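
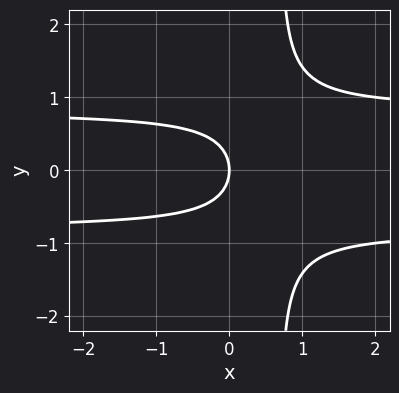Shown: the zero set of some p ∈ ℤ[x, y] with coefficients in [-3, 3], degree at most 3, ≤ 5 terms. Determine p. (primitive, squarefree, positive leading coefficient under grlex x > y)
3*x*y^2 - 2*y^2 - 2*x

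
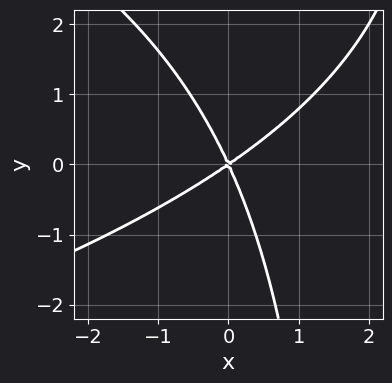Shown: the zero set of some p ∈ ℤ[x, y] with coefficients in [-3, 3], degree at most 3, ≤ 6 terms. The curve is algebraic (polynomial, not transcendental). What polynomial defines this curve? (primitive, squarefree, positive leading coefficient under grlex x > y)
x*y^2 + 3*x^2 - 3*x*y - 2*y^2

1. The degree is 3 — a generic line meets the curve in up to 3 points.
2. Checking where it meets the axes: one y-axis crossing is at y = 0; it meets the x-axis at x = 0 (among the integer gridlines).
3. Together with the visible shape, these determine p as stated.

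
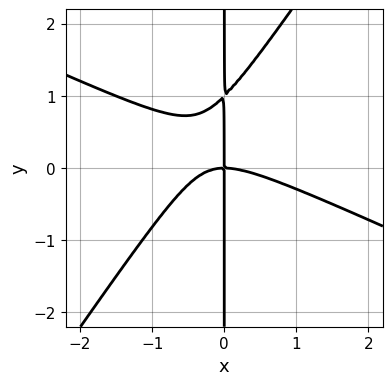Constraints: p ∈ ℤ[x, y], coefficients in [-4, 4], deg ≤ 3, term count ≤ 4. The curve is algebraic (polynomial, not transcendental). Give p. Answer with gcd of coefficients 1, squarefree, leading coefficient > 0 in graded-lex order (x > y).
First, the degree is 3 — no degree-2 curve has this shape.
Then, from the axis intercepts and sections: it meets the x-axis at x = 0 (among the integer gridlines); the visible y-axis segment lies entirely on the curve.
Finally, the integer polynomial consistent with all of this is the stated p.

2*x^3 + 3*x^2*y - 3*x*y^2 + 3*x*y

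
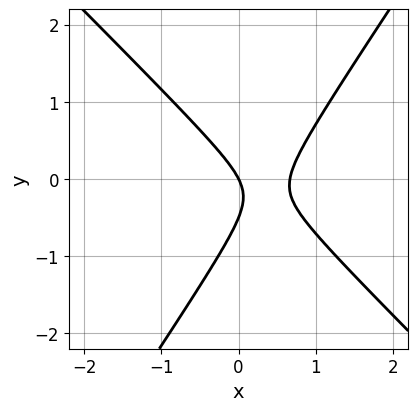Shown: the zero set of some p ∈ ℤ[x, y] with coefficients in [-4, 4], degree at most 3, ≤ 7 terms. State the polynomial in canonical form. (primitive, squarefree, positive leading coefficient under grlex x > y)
First, the degree is 2 — the shape is more complex than any degree-1 curve.
Then, from the axis intercepts and sections: it crosses the x-axis at the gridline x = 0; one y-axis crossing is at y = 0.
Finally, matching integer coefficients to the picture gives p.

3*x^2 + x*y - 2*y^2 - 2*x - y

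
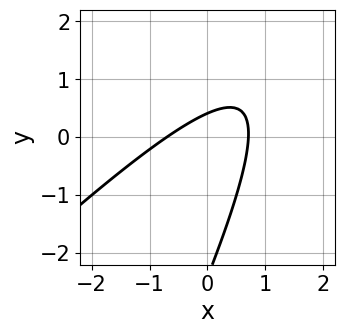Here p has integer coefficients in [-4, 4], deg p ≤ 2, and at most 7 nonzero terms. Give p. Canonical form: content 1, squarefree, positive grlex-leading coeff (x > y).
2*x^2 - 3*x*y + y^2 + 2*y - 1

deg p = 2. The shape is more complex than any degree-1 curve.
Solving for integer coefficients yields p as stated.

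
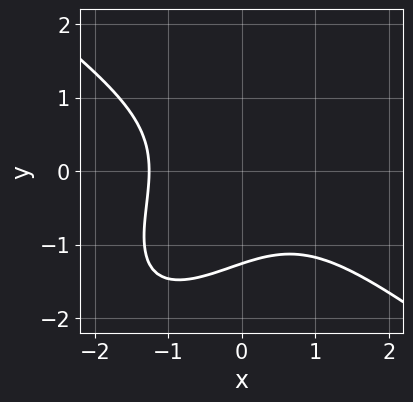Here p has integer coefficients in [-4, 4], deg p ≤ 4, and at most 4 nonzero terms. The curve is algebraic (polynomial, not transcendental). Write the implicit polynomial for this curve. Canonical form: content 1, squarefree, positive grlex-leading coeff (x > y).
(a) deg p = 3. A generic line meets the curve in up to 3 points.
(b) The integer polynomial consistent with all of this is the stated p.

x^3 - x*y^2 + y^3 + 2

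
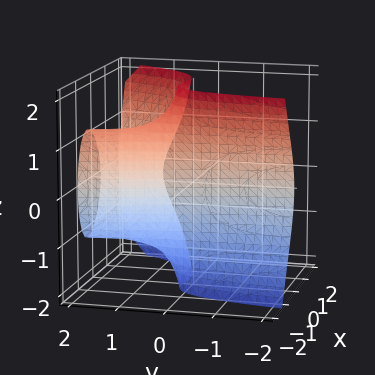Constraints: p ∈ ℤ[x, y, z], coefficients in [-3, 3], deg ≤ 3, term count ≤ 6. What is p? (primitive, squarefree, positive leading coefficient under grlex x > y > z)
2*x^3 - y*z^2 - x^2 - 2*x*y + 1

(a) The degree is 3 — the shape is more complex than any degree-2 surface.
(b) Checking where it meets the axes: it misses every integer gridline on the y-axis; the surface avoids every integer z-axis point in the box.
(c) Putting this together gives p.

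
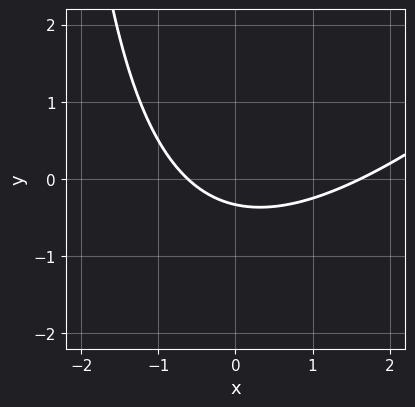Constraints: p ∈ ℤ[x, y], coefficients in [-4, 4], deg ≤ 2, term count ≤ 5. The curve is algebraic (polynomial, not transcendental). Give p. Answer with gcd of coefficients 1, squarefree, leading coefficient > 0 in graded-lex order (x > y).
x^2 - x*y - x - 3*y - 1

(a) Degree: no degree-1 curve has this shape, so deg p = 2.
(b) The integer polynomial consistent with all of this is the stated p.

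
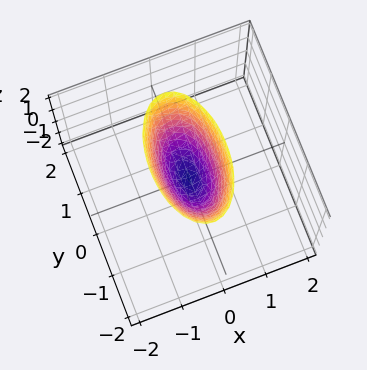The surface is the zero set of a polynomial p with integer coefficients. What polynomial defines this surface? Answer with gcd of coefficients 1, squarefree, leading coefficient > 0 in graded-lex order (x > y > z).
3*x^2 + y^2 - z

1. deg p = 2. A single bowl opening along one axis; a quadric.
2. Symmetries: mirror symmetry y ↦ −y ⇒ only even powers of y; the x ↦ −x reflection is a symmetry, so x appears only in even powers.
3. From the visible intercepts: one x-axis crossing is at x = 0; one y-axis crossing is at y = 0.
4. The integer polynomial consistent with all of this is the stated p.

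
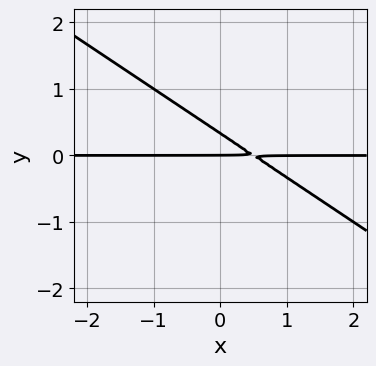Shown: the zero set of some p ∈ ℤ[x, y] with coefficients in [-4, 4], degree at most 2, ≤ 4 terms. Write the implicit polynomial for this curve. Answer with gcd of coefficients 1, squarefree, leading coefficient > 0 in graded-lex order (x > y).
2*x*y + 3*y^2 - y

1. Degree: the shape is more complex than any degree-1 curve, so deg p = 2.
2. Observable constraints: every point of the x-axis in the box is on the curve; one y-axis crossing is at y = 0.
3. Together with the visible shape, these determine p as stated.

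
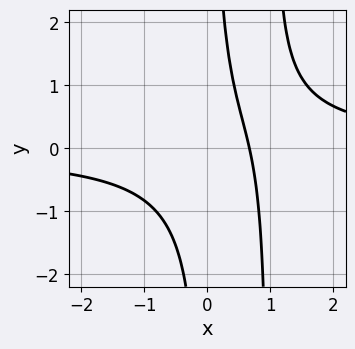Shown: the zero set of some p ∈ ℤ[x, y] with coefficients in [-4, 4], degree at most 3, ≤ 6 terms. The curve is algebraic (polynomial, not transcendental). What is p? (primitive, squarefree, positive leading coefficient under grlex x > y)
1. Degree: no degree-2 curve has this shape, so deg p = 3.
2. From the axis intercepts and sections: no y-intercept at any integer in the box.
3. Fitting integer coefficients to these (and the overall shape) gives p.

3*x^2*y - 3*x*y - 3*x + 2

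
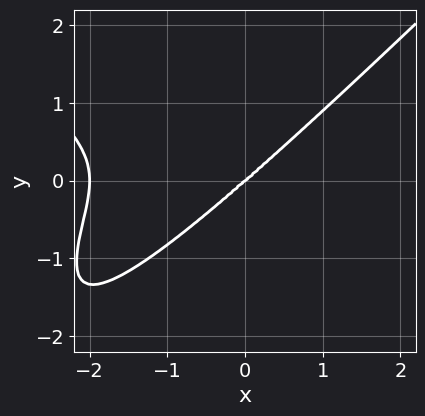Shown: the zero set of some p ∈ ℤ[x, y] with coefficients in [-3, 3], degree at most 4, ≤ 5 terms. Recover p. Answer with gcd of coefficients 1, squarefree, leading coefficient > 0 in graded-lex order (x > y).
(a) The degree is 4 — a generic line meets the curve in up to 4 points.
(b) Reading off the gridlines: among the integer gridlines, it crosses the x-axis at x ∈ {-2, 0}; it meets the y-axis at y = 0 (among the integer gridlines).
(c) Fitting integer coefficients to these (and the overall shape) gives p.

x^4 - x^2*y^2 + 2*x^3 - 3*y^3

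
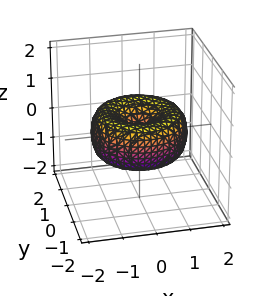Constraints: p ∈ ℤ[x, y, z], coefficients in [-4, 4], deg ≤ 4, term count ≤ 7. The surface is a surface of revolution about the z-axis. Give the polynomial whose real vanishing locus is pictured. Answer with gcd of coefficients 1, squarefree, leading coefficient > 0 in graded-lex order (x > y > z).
(a) deg p = 4. No degree-3 surface has this shape.
(b) Symmetries: rotational symmetry about the z-axis ⇒ p depends on x, y only through x² + y².
(c) Checking where it meets the axes: one y-axis crossing is at y = 0; a circular section at z = 0 has radius between 1 and 2; it meets the z-axis at z = 0 (among the integer gridlines).
(d) Solving for integer coefficients yields p as stated.

x^4 + 2*x^2*y^2 + y^4 - 2*x^2 - 2*y^2 + 2*z^2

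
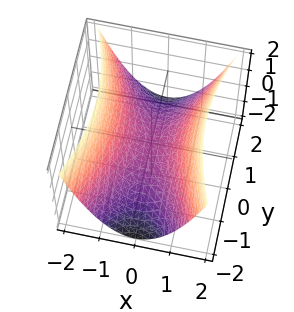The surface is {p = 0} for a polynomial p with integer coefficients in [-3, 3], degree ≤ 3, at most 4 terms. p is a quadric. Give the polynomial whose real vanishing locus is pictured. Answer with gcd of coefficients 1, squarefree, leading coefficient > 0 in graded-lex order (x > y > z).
The degree is 2 — a hyperbolic paraboloid; a quadric.
Symmetries: mirror symmetry x ↦ −x ⇒ only even powers of x; mirror symmetry y ↦ −y ⇒ only even powers of y.
Reading off the gridlines: it meets the x-axis at x = 0 (among the integer gridlines); it crosses the y-axis at the gridline y = 0; one z-axis crossing is at z = 0.
Together with the visible shape, these determine p as stated.

3*x^2 - y^2 - 3*z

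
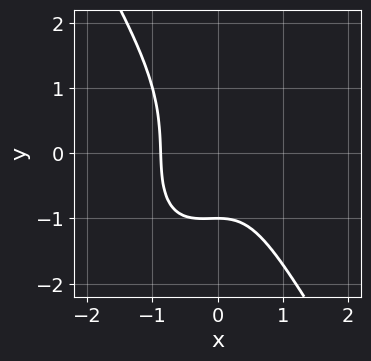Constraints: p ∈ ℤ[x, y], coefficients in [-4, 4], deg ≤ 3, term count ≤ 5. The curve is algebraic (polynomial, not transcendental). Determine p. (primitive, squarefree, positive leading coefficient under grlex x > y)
deg p = 3. A generic line meets the curve in up to 3 points.
Reading off the gridlines: it meets the y-axis at y = -1 (among the integer gridlines).
These observations pin down the coefficients.

3*x^3 - x^2*y + y^3 + y + 2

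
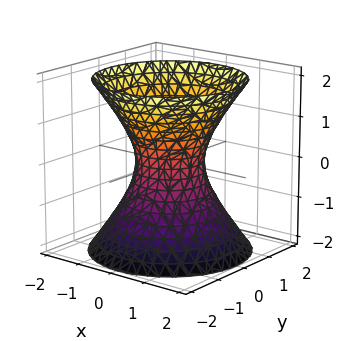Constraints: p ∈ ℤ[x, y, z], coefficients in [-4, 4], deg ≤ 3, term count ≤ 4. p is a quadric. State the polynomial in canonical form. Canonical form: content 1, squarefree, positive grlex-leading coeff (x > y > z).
3*x^2 + 3*y^2 - 2*z^2 - 2

(a) Degree: an hourglass — one-sheet hyperboloid; a quadric, so deg p = 2.
(b) Symmetries: every cross-section ⟂ z is a circle, so x, y appear only via x² + y²; it's symmetric under z → −z, forcing even powers of z.
(c) Checking where it meets the axes: no z-intercept at any integer in the box; a circular section at z = 0 has radius between 0 and 1.
(d) Assembling these constraints gives the stated polynomial.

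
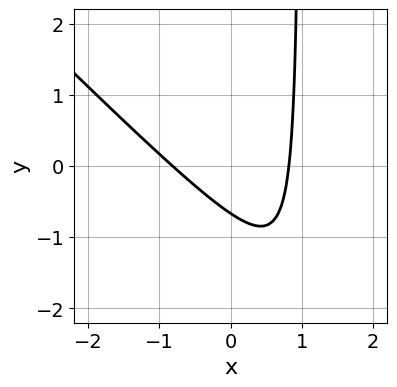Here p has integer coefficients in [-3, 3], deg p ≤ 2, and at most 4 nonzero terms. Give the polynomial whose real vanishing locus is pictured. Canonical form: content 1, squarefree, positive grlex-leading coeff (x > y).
3*x^2 + 3*x*y - 3*y - 2

1. The degree is 2 — the shape is more complex than any degree-1 curve.
2. Putting this together gives p.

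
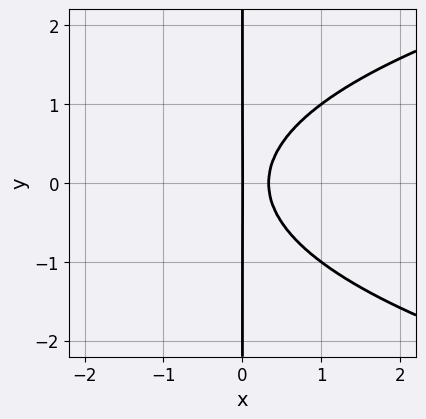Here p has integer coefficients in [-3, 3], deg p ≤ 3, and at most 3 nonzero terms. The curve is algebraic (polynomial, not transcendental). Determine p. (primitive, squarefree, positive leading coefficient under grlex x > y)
2*x*y^2 - 3*x^2 + x

Degree: a generic line meets the curve in up to 3 points, so deg p = 3.
Symmetries: the y ↦ −y reflection is a symmetry, so y appears only in even powers.
From the visible intercepts: it meets the x-axis at x = 0 (among the integer gridlines); the visible y-axis segment lies entirely on the curve.
Fitting integer coefficients to these (and the overall shape) gives p.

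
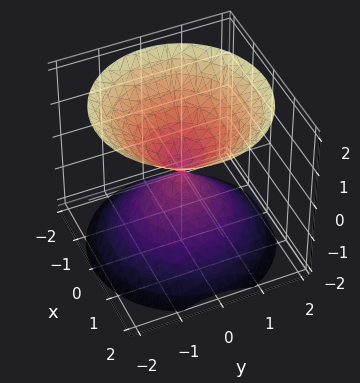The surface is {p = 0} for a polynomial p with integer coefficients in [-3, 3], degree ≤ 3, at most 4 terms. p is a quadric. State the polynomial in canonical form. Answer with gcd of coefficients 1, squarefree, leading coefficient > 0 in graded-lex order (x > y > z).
First, there are 2 components. Treating them together as one polynomial.
Next, degree: two nappes meeting at a single point; a quadric, so deg p = 2.
Then, symmetries: it's symmetric under z → −z, forcing even powers of z; every cross-section ⟂ z is a circle, so x, y appear only via x² + y².
Then, from the axis intercepts and sections: one x-axis crossing is at x = 0; it crosses the z-axis at the gridline z = 0.
Finally, matching integer coefficients to the picture gives p.

x^2 + y^2 - z^2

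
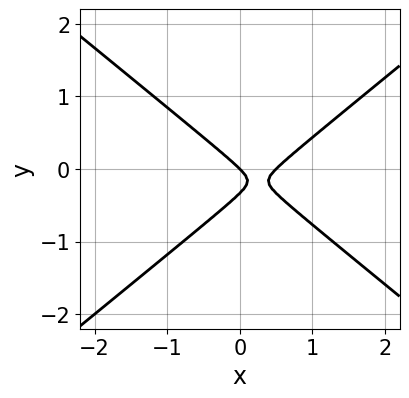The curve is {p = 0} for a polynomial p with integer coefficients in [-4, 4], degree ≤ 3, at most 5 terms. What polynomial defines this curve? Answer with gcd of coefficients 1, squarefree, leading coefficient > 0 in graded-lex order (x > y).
First, degree: the shape is more complex than any degree-1 curve, so deg p = 2.
Next, from the axis intercepts and sections: one x-axis crossing is at x = 0; it crosses the y-axis at the gridline y = 0.
Finally, putting this together gives p.

2*x^2 - 3*y^2 - x - y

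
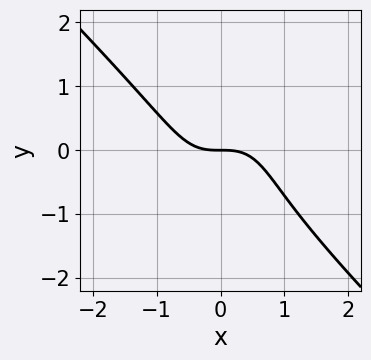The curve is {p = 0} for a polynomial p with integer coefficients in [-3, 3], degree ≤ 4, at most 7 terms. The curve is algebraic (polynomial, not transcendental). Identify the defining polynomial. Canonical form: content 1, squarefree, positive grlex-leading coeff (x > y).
3*x^3 - 2*x*y^2 + y^3 + y^2 + 3*y

(a) deg p = 3.
(b) Reading off the gridlines: it crosses the x-axis at the gridline x = 0; one y-axis crossing is at y = 0.
(c) These observations pin down the coefficients.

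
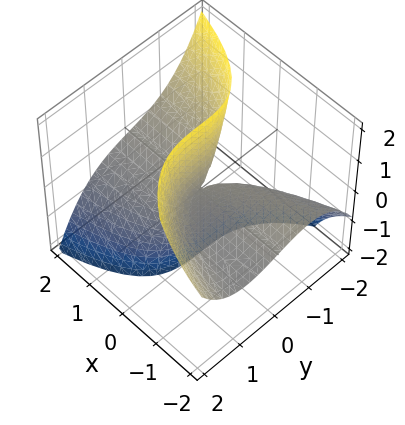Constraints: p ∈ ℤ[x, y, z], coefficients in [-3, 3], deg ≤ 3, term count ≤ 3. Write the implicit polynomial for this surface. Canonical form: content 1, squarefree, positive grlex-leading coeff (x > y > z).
Degree: a generic line meets the surface in up to 3 points, so deg p = 3.
From the axis intercepts and sections: every point of the x-axis in the box is on the surface; it meets the y-axis at y = 0 (among the integer gridlines).
Together with the visible shape, these determine p as stated. Check: (0, 0, 1) on the z-axis lies on the surface, and p(0, 0, 1) = 0. ✓

y^3 + x*y + 3*x*z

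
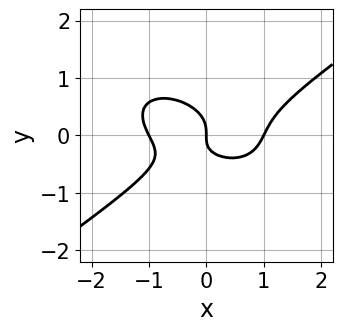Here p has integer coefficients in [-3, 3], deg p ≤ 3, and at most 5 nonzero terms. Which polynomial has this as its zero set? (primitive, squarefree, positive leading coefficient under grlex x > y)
x^3 - 3*y^3 - x*y - x

1. deg p = 3. No degree-2 curve has this shape.
2. From the axis intercepts and sections: among the integer gridlines, it crosses the x-axis at x ∈ {-1, 0, 1}; it crosses the y-axis at the gridline y = 0.
3. Matching integer coefficients to the picture gives p.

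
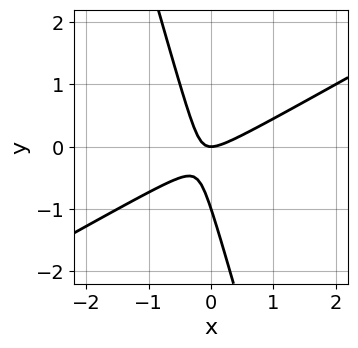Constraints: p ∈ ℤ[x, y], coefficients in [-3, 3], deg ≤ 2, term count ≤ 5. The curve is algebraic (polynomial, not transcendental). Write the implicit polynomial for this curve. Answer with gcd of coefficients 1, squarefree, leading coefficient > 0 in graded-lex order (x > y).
2*x^2 - 3*x*y - y^2 - y

(a) Degree: a generic line meets the curve in up to 2 points, so deg p = 2.
(b) Reading off the gridlines: it meets the x-axis at x = 0 (among the integer gridlines); the y-axis gridline crossings are at y ∈ {-1, 0}.
(c) Assembling these constraints gives the stated polynomial.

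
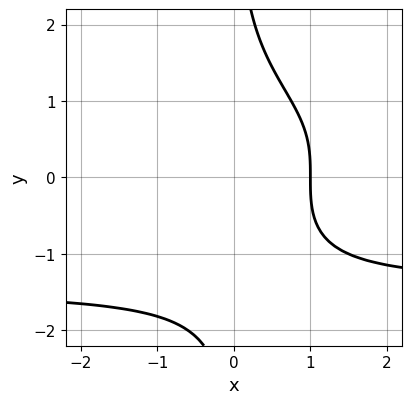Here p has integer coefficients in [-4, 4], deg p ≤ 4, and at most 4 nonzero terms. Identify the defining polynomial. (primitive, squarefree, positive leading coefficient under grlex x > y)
x*y^3 + 3*x - 3

(a) The degree is 4 — no degree-3 curve has this shape.
(b) Observable constraints: the curve avoids every integer y-axis point in the box; it meets the x-axis at x = 1 (among the integer gridlines).
(c) Fitting integer coefficients to these (and the overall shape) gives p.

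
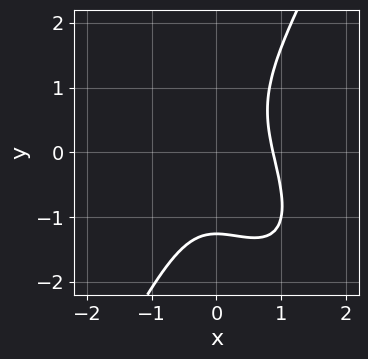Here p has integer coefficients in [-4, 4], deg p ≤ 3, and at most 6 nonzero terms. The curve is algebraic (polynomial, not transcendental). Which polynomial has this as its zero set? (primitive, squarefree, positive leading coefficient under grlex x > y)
3*x^3 + 2*x^2*y - y^3 - 2

(a) Degree: a generic line meets the curve in up to 3 points, so deg p = 3.
(b) Matching integer coefficients to the picture gives p.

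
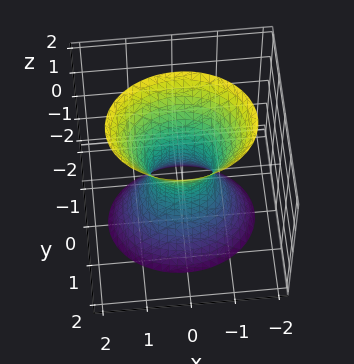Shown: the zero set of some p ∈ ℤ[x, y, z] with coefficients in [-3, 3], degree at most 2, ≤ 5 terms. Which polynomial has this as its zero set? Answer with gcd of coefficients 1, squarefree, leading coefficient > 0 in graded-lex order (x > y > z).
First, the degree is 2 — an hourglass — one-sheet hyperboloid; a quadric.
Next, symmetries: mirror symmetry z ↦ −z ⇒ only even powers of z; it's symmetric under x → −x, forcing even powers of x; it's symmetric under y → −y, forcing even powers of y.
Next, reading off the gridlines: it misses every integer gridline on the z-axis.
Finally, putting this together gives p.

2*x^2 + 3*y^2 - z^2 - 1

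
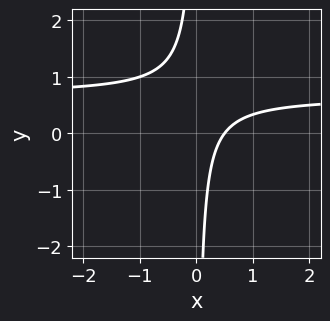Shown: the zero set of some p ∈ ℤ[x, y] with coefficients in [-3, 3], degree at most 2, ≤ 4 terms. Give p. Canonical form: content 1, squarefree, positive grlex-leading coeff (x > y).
3*x*y - 2*x + 1

(a) Degree: the shape is more complex than any degree-1 curve, so deg p = 2.
(b) Observable constraints: it misses every integer gridline on the y-axis.
(c) These observations pin down the coefficients.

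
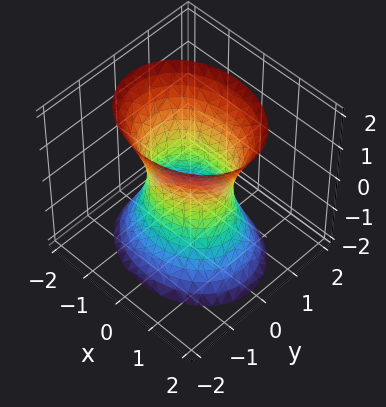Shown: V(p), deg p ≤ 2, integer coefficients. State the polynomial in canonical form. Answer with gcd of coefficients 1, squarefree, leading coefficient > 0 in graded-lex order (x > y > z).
2*x^2 + 3*y^2 - z^2 - 2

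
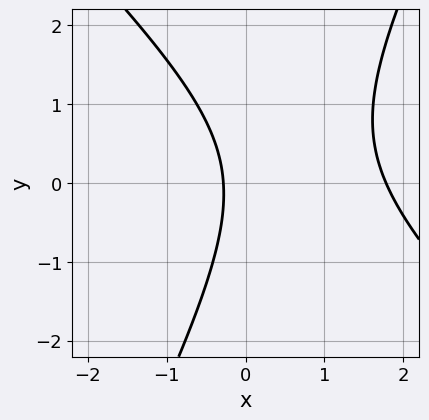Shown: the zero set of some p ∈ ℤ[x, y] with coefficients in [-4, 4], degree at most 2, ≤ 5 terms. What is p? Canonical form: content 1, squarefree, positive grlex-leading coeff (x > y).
First, the degree is 2 — a generic line meets the curve in up to 2 points.
Then, observable constraints: no y-intercept at any integer in the box.
Finally, putting this together gives p.

2*x^2 + x*y - y^2 - 3*x - 1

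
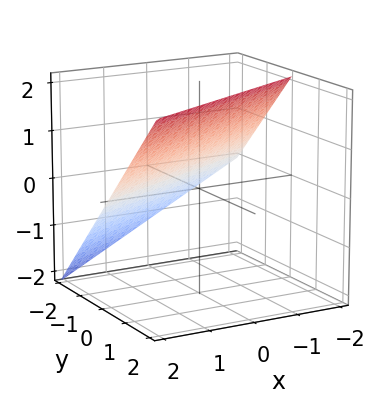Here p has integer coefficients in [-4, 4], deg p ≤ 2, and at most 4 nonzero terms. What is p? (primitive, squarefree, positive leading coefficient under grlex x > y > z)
x - 2*y + 2*z - 2

(a) deg p = 1.
(b) Observable constraints: it meets the x-axis at x = 2 (among the integer gridlines); it crosses the z-axis at the gridline z = 1; one y-axis crossing is at y = -1.
(c) Together with the visible shape, these determine p as stated.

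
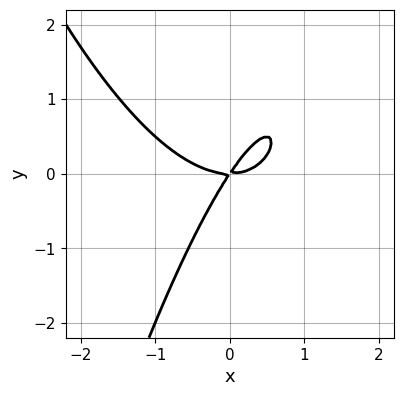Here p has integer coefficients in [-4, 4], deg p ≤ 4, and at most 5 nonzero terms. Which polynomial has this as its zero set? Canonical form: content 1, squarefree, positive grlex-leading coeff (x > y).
First, deg p = 3.
Then, reading off the gridlines: one x-axis crossing is at x = 0; it meets the y-axis at y = 0 (among the integer gridlines).
Finally, together with the visible shape, these determine p as stated.

2*x^3 - 3*x*y + 2*y^2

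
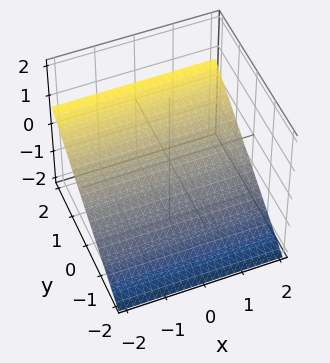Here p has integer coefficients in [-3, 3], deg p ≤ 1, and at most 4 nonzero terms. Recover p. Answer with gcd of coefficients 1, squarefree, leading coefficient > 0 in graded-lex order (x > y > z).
(a) deg p = 1.
(b) From the visible intercepts: it meets the y-axis at y = 1 (among the integer gridlines); the surface avoids every integer x-axis point in the box.
(c) These observations pin down the coefficients.

2*y - 3*z - 2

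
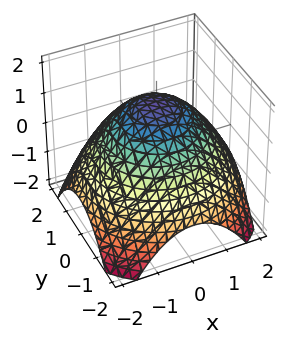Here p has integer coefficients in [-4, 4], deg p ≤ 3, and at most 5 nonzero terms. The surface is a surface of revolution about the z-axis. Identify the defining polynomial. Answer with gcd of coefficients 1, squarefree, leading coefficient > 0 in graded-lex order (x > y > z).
x^2 + y^2 + 2*z - 3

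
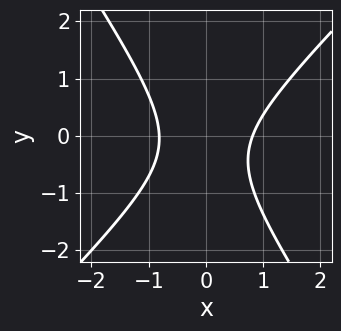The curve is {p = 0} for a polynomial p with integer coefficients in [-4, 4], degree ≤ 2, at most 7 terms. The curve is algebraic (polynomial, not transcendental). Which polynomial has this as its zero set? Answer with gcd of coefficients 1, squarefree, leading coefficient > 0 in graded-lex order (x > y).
First, deg p = 2. The shape is more complex than any degree-1 curve.
Next, against the integer gridlines: no y-intercept at any integer in the box.
Finally, the integer polynomial consistent with all of this is the stated p.

3*x^2 - x*y - 2*y^2 - y - 2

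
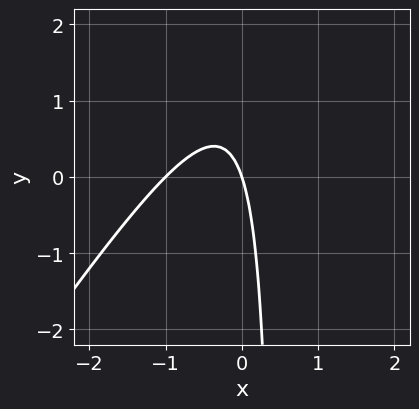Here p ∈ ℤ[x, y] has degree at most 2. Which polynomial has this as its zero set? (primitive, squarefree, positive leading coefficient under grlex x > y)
The degree is 2 — no degree-1 curve has this shape.
Checking where it meets the axes: it crosses the y-axis at the gridline y = 0; among the integer gridlines, it crosses the x-axis at x ∈ {-1, 0}.
The integer polynomial consistent with all of this is the stated p.

3*x^2 - 2*x*y + 3*x + y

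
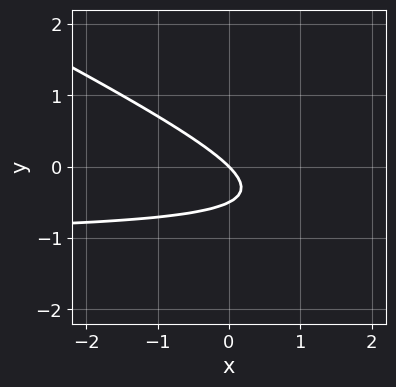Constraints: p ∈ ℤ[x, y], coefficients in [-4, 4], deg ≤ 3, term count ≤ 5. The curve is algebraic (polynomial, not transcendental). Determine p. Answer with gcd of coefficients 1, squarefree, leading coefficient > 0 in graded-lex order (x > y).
x*y + 2*y^2 + x + y

(a) Degree: no degree-1 curve has this shape, so deg p = 2.
(b) Checking where it meets the axes: it meets the y-axis at y = 0 (among the integer gridlines); it meets the x-axis at x = 0 (among the integer gridlines).
(c) These observations pin down the coefficients.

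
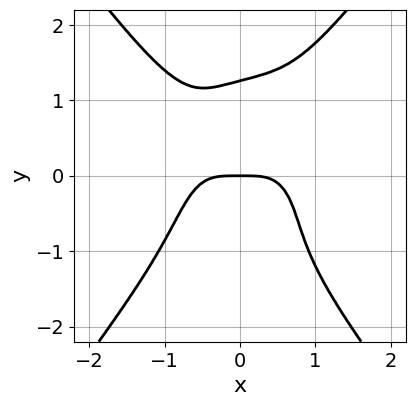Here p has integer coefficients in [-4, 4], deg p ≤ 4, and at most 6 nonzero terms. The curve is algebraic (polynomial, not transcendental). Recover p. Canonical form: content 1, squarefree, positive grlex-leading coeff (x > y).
(a) deg p = 4. A generic line meets the curve in up to 4 points.
(b) From the axis intercepts and sections: it meets the y-axis at y = 0 (among the integer gridlines); it crosses the x-axis at the gridline x = 0.
(c) Solving for integer coefficients yields p as stated.

3*x^4 - y^4 + x*y^2 + 2*y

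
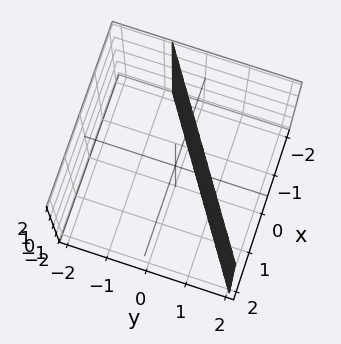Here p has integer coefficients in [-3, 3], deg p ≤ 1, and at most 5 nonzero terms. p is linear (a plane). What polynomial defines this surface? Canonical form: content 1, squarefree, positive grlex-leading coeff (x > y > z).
2*x - 3*y + 2

First, the degree is 1 — every cross-section is a straight line — this is a plane.
Then, observable constraints: one x-axis crossing is at x = -1; no z-intercept at any integer in the box.
Finally, putting this together gives p.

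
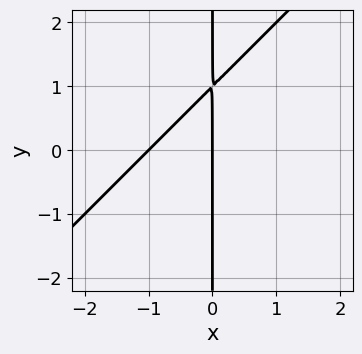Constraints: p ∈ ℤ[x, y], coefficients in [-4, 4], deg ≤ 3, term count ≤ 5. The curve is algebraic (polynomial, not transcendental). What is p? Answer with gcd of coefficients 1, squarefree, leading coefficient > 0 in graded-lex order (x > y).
x^2 - x*y + x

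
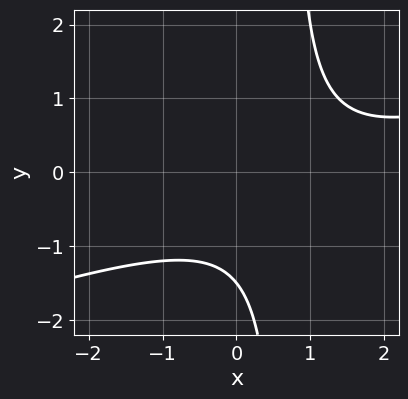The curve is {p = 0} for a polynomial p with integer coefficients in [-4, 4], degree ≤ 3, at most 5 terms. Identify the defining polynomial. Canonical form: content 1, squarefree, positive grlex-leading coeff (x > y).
x^2 - 3*x*y - 2*x + 2*y + 3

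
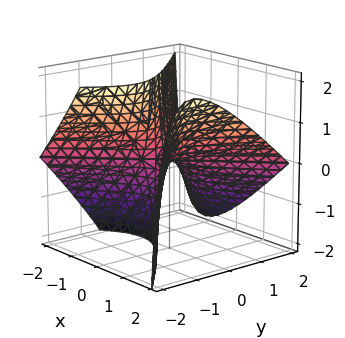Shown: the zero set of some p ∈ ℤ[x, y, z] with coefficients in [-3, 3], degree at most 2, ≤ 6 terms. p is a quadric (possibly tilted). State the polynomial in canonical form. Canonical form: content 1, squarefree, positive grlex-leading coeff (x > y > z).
First, degree: the shape is more complex than any degree-1 surface, so deg p = 2.
Then, reading off the gridlines: it crosses the z-axis at the gridline z = 0; one x-axis crossing is at x = 0; it crosses the y-axis at the gridline y = 0.
Finally, these observations pin down the coefficients.

2*x^2 - 2*x*z - 2*y^2 - 2*y*z - z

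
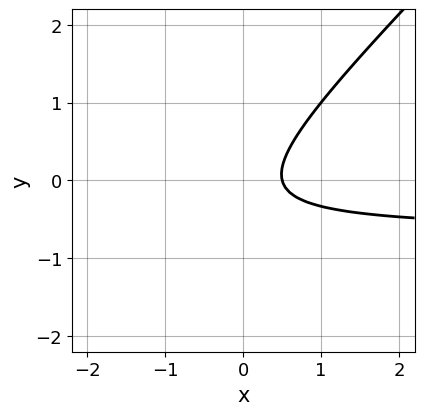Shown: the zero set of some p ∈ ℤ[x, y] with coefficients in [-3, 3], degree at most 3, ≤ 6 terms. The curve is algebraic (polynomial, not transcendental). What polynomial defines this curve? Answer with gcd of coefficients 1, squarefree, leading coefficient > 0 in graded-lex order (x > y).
3*x*y - 3*y^2 + 2*x - y - 1

deg p = 2.
Reading off the gridlines: no y-intercept at any integer in the box.
Solving for integer coefficients yields p as stated.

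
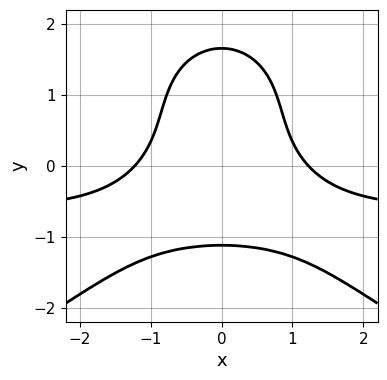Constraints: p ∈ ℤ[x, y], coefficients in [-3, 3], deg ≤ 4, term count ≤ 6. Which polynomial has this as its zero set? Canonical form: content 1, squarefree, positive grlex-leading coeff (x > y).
(a) The degree is 4 — a generic line meets the curve in up to 4 points.
(b) Symmetries: it's symmetric under x → −x, forcing even powers of x.
(c) These observations pin down the coefficients.

y^4 + 3*x^2*y - y^3 + 2*x^2 - 3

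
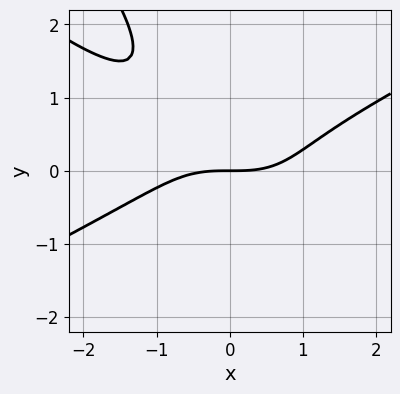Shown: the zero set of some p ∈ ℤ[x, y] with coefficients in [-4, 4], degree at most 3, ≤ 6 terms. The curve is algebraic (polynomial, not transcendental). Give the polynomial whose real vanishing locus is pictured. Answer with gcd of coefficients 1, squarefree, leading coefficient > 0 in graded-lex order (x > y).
x^3 - 3*x*y^2 - 2*y^3 + 2*y^2 - 3*y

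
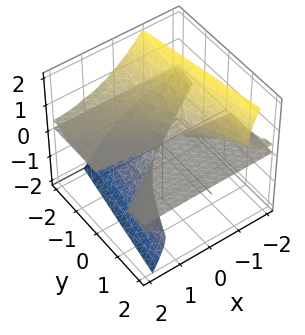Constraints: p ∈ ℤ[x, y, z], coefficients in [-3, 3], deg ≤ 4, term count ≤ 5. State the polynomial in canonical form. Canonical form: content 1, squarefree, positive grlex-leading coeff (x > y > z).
1. deg p = 3.
2. Against the integer gridlines: the visible x-axis segment lies entirely on the surface; it meets the z-axis at z = 0 (among the integer gridlines); the visible y-axis segment lies entirely on the surface.
3. Fitting integer coefficients to these (and the overall shape) gives p.

3*x*z^2 + 2*z^3 + y*z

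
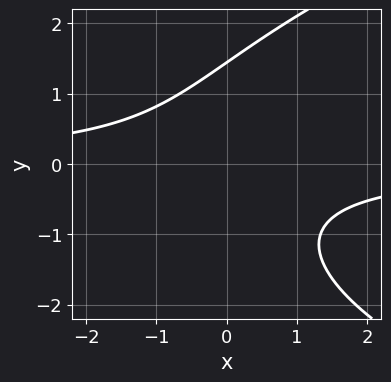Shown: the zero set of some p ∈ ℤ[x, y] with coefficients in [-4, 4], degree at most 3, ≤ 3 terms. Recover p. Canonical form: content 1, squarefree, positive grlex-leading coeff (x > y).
y^3 - 3*x*y - 3

First, deg p = 3.
Next, reading off the gridlines: no x-intercept at any integer in the box.
Finally, matching integer coefficients to the picture gives p.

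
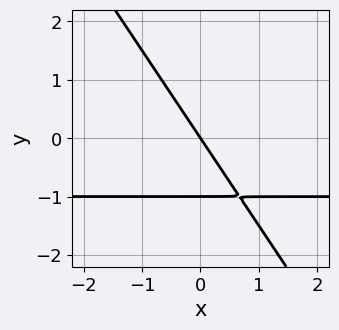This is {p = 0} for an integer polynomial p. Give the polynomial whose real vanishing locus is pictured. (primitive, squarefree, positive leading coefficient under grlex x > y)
First, the degree is 2 — no degree-1 curve has this shape.
Next, reading off the gridlines: it meets the x-axis at x = 0 (among the integer gridlines); the y-axis gridline crossings are at y ∈ {-1, 0}.
Finally, fitting integer coefficients to these (and the overall shape) gives p.

3*x*y + 2*y^2 + 3*x + 2*y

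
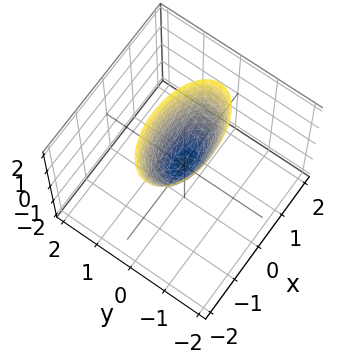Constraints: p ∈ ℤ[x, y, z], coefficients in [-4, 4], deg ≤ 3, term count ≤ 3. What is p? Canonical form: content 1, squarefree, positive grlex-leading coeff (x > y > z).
x^2 + 3*y^2 - z

Degree: a paraboloid; a quadric, so deg p = 2.
Symmetries: the y ↦ −y reflection is a symmetry, so y appears only in even powers; mirror symmetry x ↦ −x ⇒ only even powers of x.
Against the integer gridlines: one y-axis crossing is at y = 0; it crosses the z-axis at the gridline z = 0; it crosses the x-axis at the gridline x = 0.
Matching integer coefficients to the picture gives p.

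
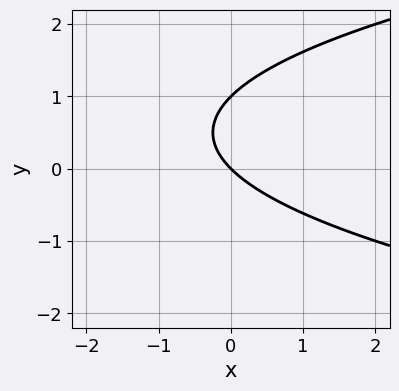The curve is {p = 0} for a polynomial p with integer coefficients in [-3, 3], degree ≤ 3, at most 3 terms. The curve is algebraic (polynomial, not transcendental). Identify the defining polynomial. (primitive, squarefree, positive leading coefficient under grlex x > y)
The degree is 2 — no degree-1 curve has this shape.
From the visible intercepts: it crosses the x-axis at the gridline x = 0; the y-axis gridline crossings are at y ∈ {0, 1}.
Matching integer coefficients to the picture gives p.

y^2 - x - y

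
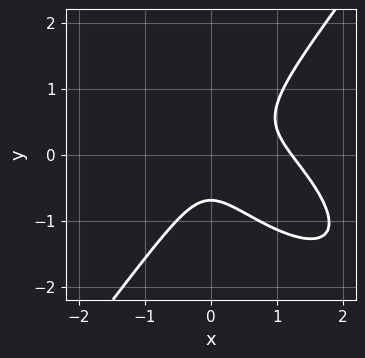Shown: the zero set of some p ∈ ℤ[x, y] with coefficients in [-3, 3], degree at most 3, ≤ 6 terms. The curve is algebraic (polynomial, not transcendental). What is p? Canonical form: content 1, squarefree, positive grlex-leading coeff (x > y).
3*x^3 + 3*x^2*y - 3*y^3 - 3*x^2 - 1

(a) Degree: a generic line meets the curve in up to 3 points, so deg p = 3.
(b) The integer polynomial consistent with all of this is the stated p.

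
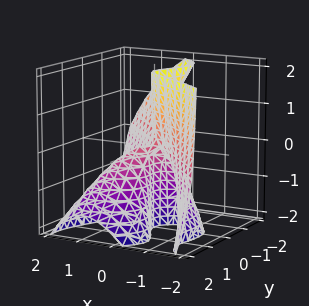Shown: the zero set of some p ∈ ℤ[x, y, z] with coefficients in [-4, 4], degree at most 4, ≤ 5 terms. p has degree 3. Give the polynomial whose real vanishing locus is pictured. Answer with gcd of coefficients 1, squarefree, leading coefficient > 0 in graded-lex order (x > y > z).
1. Degree: the shape is more complex than any degree-2 surface, so deg p = 3.
2. From the visible intercepts: one y-axis crossing is at y = 0; it crosses the x-axis at the gridline x = 0; the visible z-axis segment lies entirely on the surface.
3. Solving for integer coefficients yields p as stated.

3*x^3 + 3*y^3 + 3*y^2*z - 2*x*y + 3*x*z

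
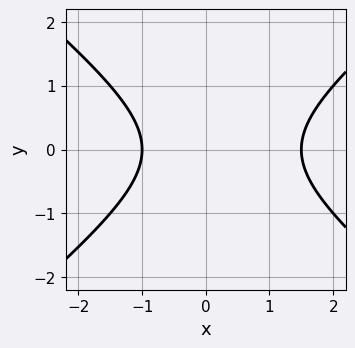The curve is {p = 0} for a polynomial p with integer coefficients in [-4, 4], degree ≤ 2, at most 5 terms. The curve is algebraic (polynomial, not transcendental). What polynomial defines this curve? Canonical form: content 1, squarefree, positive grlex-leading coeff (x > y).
2*x^2 - 3*y^2 - x - 3

(a) The degree is 2 — the shape is more complex than any degree-1 curve.
(b) Symmetries: the y ↦ −y reflection is a symmetry, so y appears only in even powers.
(c) From the axis intercepts and sections: it misses every integer gridline on the y-axis; it crosses the x-axis at the gridline x = -1.
(d) These observations pin down the coefficients.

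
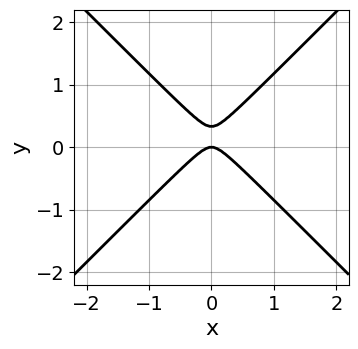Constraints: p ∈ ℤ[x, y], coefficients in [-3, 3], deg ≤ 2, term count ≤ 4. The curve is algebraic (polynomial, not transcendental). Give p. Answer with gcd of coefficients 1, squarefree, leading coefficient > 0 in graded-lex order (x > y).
3*x^2 - 3*y^2 + y

First, the degree is 2 — a generic line meets the curve in up to 2 points.
Then, symmetries: mirror symmetry x ↦ −x ⇒ only even powers of x.
Then, against the integer gridlines: it meets the y-axis at y = 0 (among the integer gridlines); one x-axis crossing is at x = 0.
Finally, matching integer coefficients to the picture gives p.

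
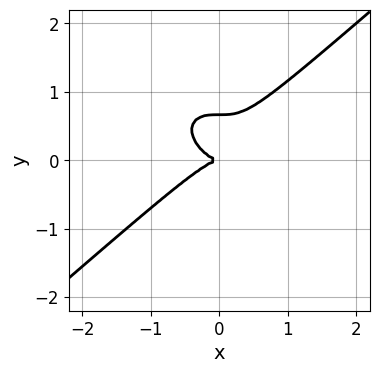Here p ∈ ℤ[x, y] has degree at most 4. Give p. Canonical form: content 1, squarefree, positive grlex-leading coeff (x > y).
2*x^3 - 3*y^3 + 2*y^2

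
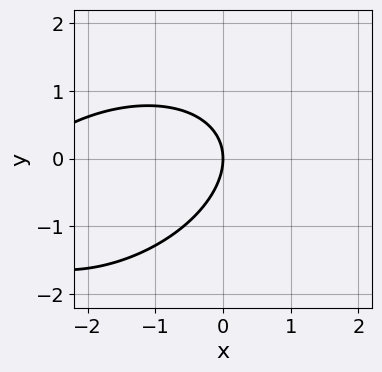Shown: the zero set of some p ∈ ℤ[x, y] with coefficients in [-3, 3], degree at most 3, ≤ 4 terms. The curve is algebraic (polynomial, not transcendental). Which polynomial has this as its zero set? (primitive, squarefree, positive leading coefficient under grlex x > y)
1. The degree is 2 — a generic line meets the curve in up to 2 points.
2. From the axis intercepts and sections: it meets the y-axis at y = 0 (among the integer gridlines); it crosses the x-axis at the gridline x = 0.
3. Together with the visible shape, these determine p as stated.

x^2 - x*y + 2*y^2 + 3*x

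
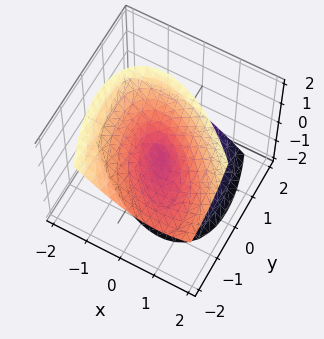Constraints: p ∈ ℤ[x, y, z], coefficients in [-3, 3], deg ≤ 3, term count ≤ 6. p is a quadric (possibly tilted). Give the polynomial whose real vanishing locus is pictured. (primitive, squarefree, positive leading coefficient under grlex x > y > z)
3*x^2 + 3*x*y + 2*y^2 + 3*y*z - 2*z^2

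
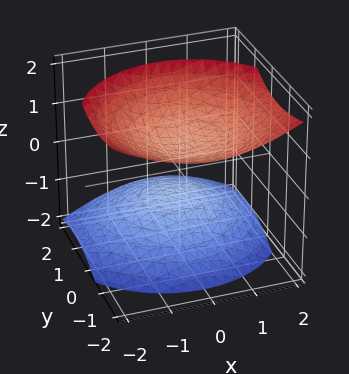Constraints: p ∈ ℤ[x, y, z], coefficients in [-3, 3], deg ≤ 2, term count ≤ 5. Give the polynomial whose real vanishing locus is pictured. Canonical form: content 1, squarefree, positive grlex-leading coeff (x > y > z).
2*x^2 + 2*y^2 + 2*y*z - 3*z^2 + 2

1. The picture has 2 separate pieces.
2. Degree: a generic line meets the surface in up to 2 points, so deg p = 2.
3. From the visible intercepts: no y-intercept at any integer in the box; it misses every integer gridline on the x-axis.
4. Solving for integer coefficients yields p as stated.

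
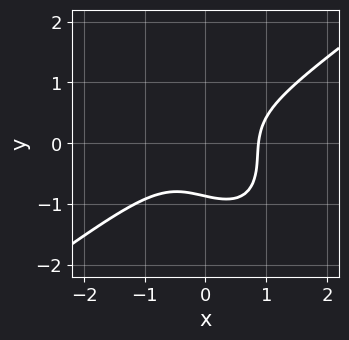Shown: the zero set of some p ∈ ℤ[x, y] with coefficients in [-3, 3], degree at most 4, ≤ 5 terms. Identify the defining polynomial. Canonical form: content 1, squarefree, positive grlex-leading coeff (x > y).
3*x^3 - x^2*y - 2*x*y^2 - 3*y^3 - 2

(a) The degree is 3 — a generic line meets the curve in up to 3 points.
(b) Matching integer coefficients to the picture gives p.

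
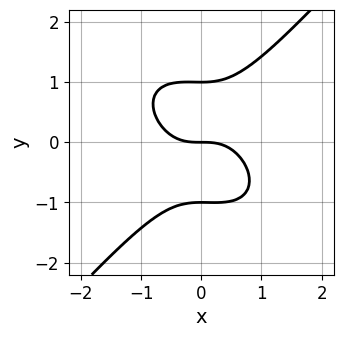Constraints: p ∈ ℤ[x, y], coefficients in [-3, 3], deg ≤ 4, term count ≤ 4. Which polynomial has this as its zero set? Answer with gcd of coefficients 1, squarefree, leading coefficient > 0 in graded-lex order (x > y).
3*x^3 + x^2*y - 3*y^3 + 3*y

1. The degree is 3 — the shape is more complex than any degree-2 curve.
2. From the axis intercepts and sections: among the integer gridlines, it crosses the y-axis at y ∈ {-1, 0, 1}; it crosses the x-axis at the gridline x = 0.
3. Putting this together gives p.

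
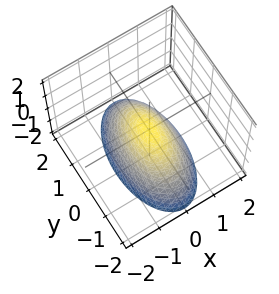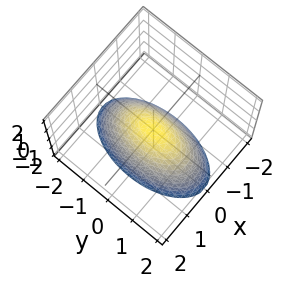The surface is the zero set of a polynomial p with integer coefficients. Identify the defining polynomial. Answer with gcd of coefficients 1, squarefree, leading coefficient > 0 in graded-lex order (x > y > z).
(a) Degree: a paraboloid; a quadric, so deg p = 2.
(b) Symmetries: mirror symmetry y ↦ −y ⇒ only even powers of y; mirror symmetry x ↦ −x ⇒ only even powers of x.
(c) Observable constraints: it crosses the y-axis at the gridline y = 0; it crosses the z-axis at the gridline z = 0.
(d) Putting this together gives p.

3*x^2 + y^2 + 2*z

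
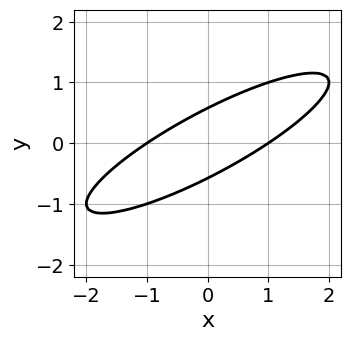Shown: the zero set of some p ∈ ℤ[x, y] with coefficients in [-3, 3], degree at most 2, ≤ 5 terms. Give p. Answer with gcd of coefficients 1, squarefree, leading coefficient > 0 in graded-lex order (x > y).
x^2 - 3*x*y + 3*y^2 - 1

1. The degree is 2 — no degree-1 curve has this shape.
2. Reading off the gridlines: the x-axis gridline crossings are at x ∈ {-1, 1}.
3. Fitting integer coefficients to these (and the overall shape) gives p.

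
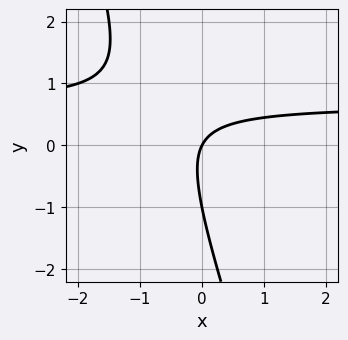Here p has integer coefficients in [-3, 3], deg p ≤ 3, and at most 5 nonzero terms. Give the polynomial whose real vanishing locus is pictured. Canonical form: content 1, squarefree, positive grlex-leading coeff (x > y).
3*x*y + y^2 - 2*x + y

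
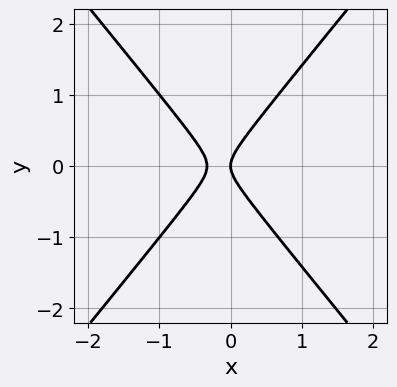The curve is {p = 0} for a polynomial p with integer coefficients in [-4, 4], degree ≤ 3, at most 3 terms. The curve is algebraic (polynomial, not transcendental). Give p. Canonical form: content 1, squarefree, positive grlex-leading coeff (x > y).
deg p = 2. The shape is more complex than any degree-1 curve.
Symmetries: it's symmetric under y → −y, forcing even powers of y.
Observable constraints: it meets the y-axis at y = 0 (among the integer gridlines); one x-axis crossing is at x = 0.
Assembling these constraints gives the stated polynomial.

3*x^2 - 2*y^2 + x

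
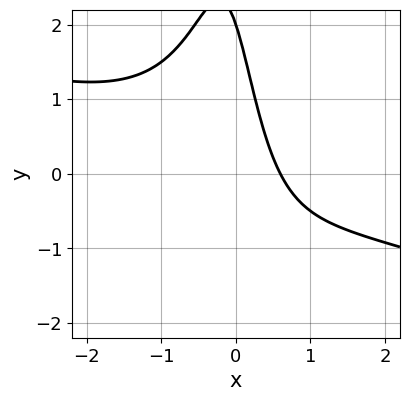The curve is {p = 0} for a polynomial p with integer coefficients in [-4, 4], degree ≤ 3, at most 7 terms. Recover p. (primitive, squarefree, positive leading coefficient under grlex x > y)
x^3 + 3*x^2*y + 3*x + y - 2

(a) Degree: a generic line meets the curve in up to 3 points, so deg p = 3.
(b) From the visible intercepts: it meets the y-axis at y = 2 (among the integer gridlines).
(c) Assembling these constraints gives the stated polynomial.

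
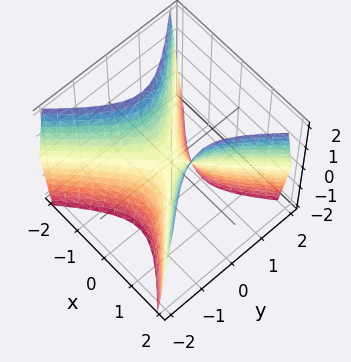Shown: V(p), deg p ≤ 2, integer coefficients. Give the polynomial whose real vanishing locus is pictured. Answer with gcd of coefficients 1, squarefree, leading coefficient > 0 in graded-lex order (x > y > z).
Degree: a saddle surface; a quadric, so deg p = 2.
Symmetries: mirror symmetry y ↦ −y ⇒ only even powers of y; it's symmetric under x → −x, forcing even powers of x.
Checking where it meets the axes: it meets the z-axis at z = 0 (among the integer gridlines); it meets the y-axis at y = 0 (among the integer gridlines).
Putting this together gives p.

2*x^2 - 2*y^2 - z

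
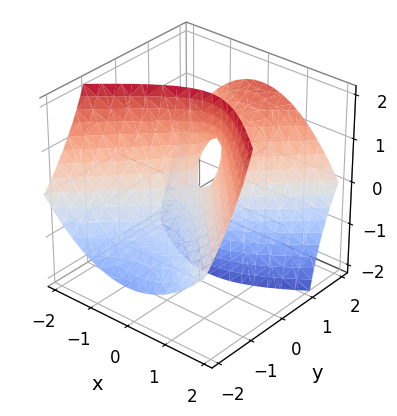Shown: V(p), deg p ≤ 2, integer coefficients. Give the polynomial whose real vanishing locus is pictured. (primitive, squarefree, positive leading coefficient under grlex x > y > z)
1. deg p = 2. A generic line meets the surface in up to 2 points.
2. Reading off the gridlines: it meets the x-axis at x = 0 (among the integer gridlines); one z-axis crossing is at z = 0; it meets the y-axis at y = 0 (among the integer gridlines).
3. The integer polynomial consistent with all of this is the stated p.

2*x^2 - 2*y^2 + 3*y*z - z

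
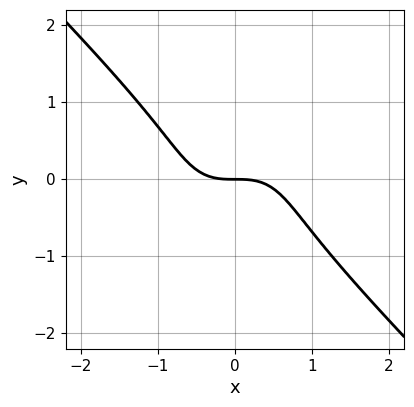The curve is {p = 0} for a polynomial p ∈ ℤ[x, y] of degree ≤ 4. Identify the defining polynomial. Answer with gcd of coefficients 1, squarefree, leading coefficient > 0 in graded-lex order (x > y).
x^3 + y^3 + y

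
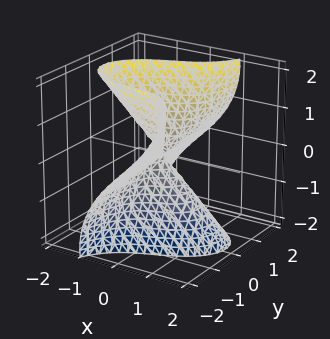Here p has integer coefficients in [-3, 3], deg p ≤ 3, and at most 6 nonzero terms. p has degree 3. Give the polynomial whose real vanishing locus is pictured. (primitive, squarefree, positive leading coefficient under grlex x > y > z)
2*x^3 + 3*x*y^2 + x*y*z - 3*y^2*z + z^3

(a) The degree is 3 — the shape is more complex than any degree-2 surface.
(b) From the visible intercepts: it meets the z-axis at z = 0 (among the integer gridlines); the visible y-axis segment lies entirely on the surface.
(c) Putting this together gives p.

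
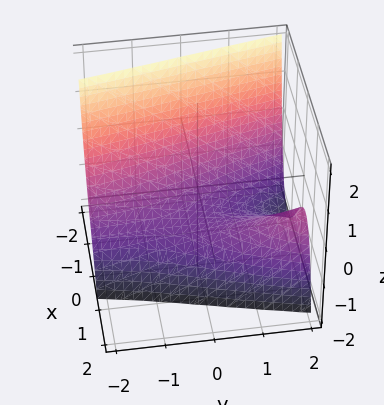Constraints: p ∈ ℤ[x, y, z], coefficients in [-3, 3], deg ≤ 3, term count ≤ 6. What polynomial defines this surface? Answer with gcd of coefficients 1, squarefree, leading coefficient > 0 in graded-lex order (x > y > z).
2*x^3 - 2*x*y + 3*z + 3

(a) The degree is 3 — the shape is more complex than any degree-2 surface.
(b) Observable constraints: it crosses the z-axis at the gridline z = -1; it misses every integer gridline on the y-axis.
(c) The integer polynomial consistent with all of this is the stated p.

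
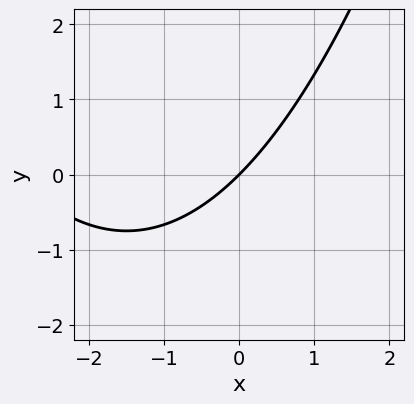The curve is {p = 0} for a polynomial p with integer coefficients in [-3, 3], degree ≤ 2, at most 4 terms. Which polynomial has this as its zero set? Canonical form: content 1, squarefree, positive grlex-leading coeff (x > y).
x^2 + 3*x - 3*y

1. deg p = 2. The shape is more complex than any degree-1 curve.
2. From the axis intercepts and sections: it crosses the y-axis at the gridline y = 0; one x-axis crossing is at x = 0.
3. The integer polynomial consistent with all of this is the stated p.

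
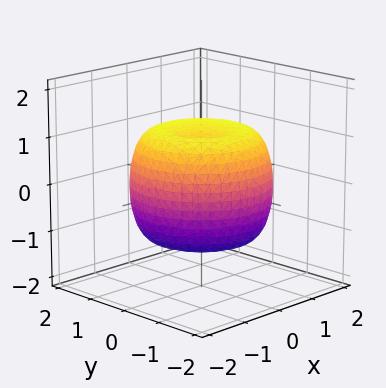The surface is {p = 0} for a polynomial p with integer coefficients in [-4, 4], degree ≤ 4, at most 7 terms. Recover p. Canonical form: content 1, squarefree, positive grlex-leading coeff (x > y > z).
2*x^4 + 4*x^2*y^2 + 2*y^4 - 3*x^2 - 3*y^2 + 3*z^2 - 3

The degree is 4 — no degree-3 surface has this shape.
Symmetries: the z-axis is an axis of rotation, so x and y enter only as x² + y².
Reading off the gridlines: the z-axis gridline crossings are at z ∈ {-1, 1}; a circular section at z = 1 has radius between 1 and 2.
Fitting integer coefficients to these (and the overall shape) gives p.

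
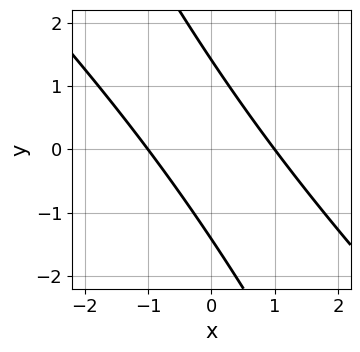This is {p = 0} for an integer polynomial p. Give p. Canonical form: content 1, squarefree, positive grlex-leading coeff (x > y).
(a) deg p = 2. The shape is more complex than any degree-1 curve.
(b) From the axis intercepts and sections: among the integer gridlines, it crosses the x-axis at x ∈ {-1, 1}.
(c) Together with the visible shape, these determine p as stated.

2*x^2 + 3*x*y + y^2 - 2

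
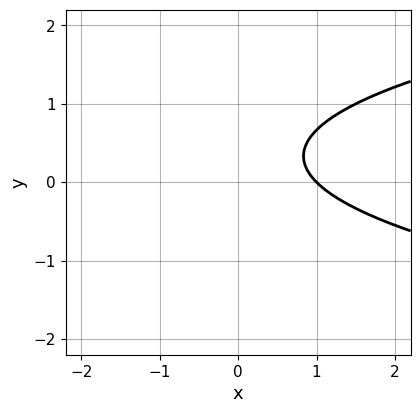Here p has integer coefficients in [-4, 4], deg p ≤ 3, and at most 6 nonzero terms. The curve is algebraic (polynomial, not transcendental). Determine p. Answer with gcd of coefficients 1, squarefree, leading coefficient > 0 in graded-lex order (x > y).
3*y^2 - 2*x - 2*y + 2

1. The degree is 2 — the shape is more complex than any degree-1 curve.
2. Observable constraints: it meets the x-axis at x = 1 (among the integer gridlines); no y-intercept at any integer in the box.
3. Putting this together gives p.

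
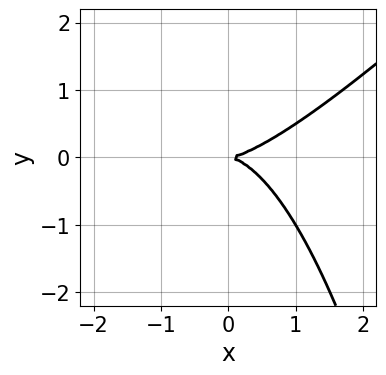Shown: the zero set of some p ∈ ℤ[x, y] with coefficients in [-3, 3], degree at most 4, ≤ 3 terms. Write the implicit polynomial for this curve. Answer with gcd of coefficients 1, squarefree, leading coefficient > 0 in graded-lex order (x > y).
x^3 - x^2*y - 2*y^2

deg p = 3. The shape is more complex than any degree-2 curve.
From the axis intercepts and sections: it meets the x-axis at x = 0 (among the integer gridlines); it crosses the y-axis at the gridline y = 0.
Assembling these constraints gives the stated polynomial.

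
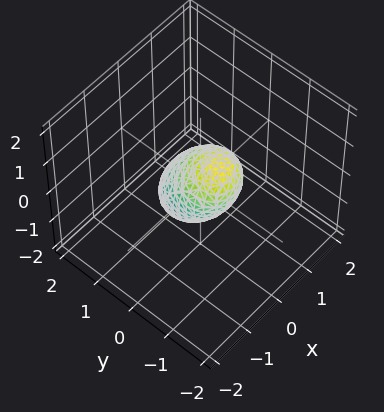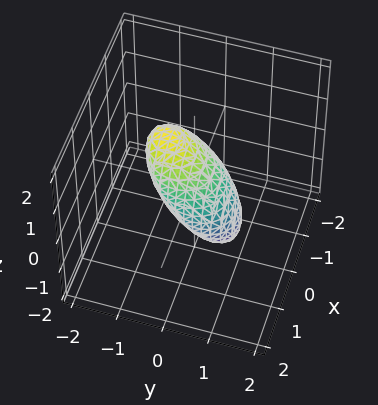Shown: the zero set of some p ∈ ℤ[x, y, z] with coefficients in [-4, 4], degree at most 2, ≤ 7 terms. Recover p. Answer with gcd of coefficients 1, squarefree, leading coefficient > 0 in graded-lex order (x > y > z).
(a) deg p = 2. A generic line meets the surface in up to 2 points.
(b) Checking where it meets the axes: among the integer gridlines, it crosses the z-axis at z ∈ {-1, 1}.
(c) Matching integer coefficients to the picture gives p.

3*x^2 - x*y + 3*y^2 + 3*y*z + 2*z^2 - 2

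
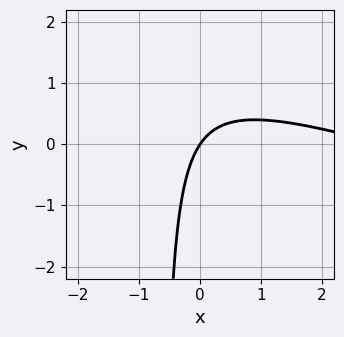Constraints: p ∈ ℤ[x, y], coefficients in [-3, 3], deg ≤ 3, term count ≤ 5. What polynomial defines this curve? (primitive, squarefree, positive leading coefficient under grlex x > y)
x^2 + 3*x*y - 3*x + 2*y

(a) Degree: the shape is more complex than any degree-1 curve, so deg p = 2.
(b) From the visible intercepts: one x-axis crossing is at x = 0; one y-axis crossing is at y = 0.
(c) Solving for integer coefficients yields p as stated.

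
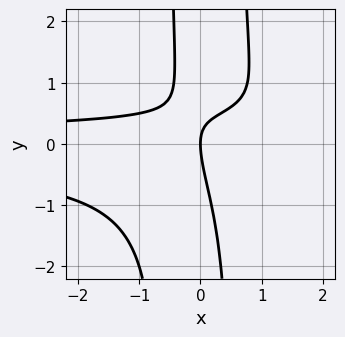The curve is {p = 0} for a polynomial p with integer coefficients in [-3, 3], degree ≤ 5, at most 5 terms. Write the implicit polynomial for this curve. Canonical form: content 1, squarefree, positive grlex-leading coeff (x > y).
3*x^2*y^2 - 3*x*y - y^2 + 2*x

The degree is 4 — no degree-3 curve has this shape.
Checking where it meets the axes: it crosses the x-axis at the gridline x = 0; it crosses the y-axis at the gridline y = 0.
Putting this together gives p.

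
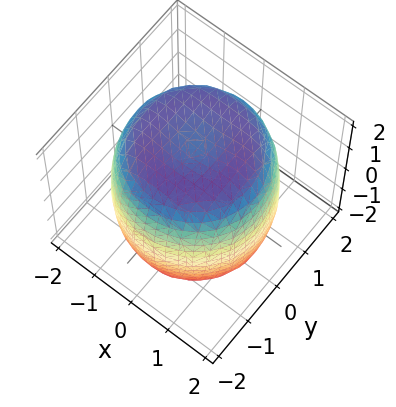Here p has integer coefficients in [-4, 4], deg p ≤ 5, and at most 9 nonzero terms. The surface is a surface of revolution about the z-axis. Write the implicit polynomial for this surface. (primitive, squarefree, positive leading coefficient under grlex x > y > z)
First, deg p = 4. A generic line meets the surface in up to 4 points.
Next, by symmetry, the surface is invariant under rotation about z: p = q(x² + y², z).
Then, from the visible intercepts: a circular section at z = 1 has radius between 1 and 2.
Finally, together with the visible shape, these determine p as stated.

x^4 + 2*x^2*y^2 + y^4 - 2*x^2 - 2*y^2 + z^2 - 3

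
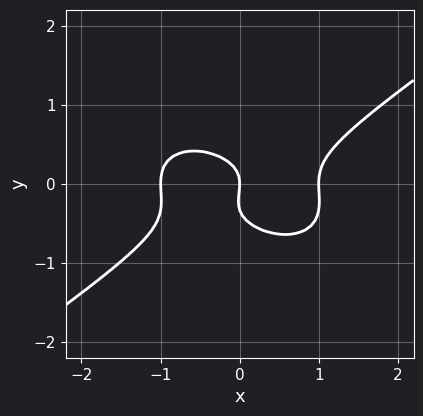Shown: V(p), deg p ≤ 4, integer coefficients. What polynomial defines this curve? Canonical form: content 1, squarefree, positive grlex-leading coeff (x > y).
x^3 - 3*y^3 - y^2 - x

First, degree: a generic line meets the curve in up to 3 points, so deg p = 3.
Then, from the axis intercepts and sections: the x-axis gridline crossings are at x ∈ {-1, 0, 1}; it crosses the y-axis at the gridline y = 0.
Finally, putting this together gives p.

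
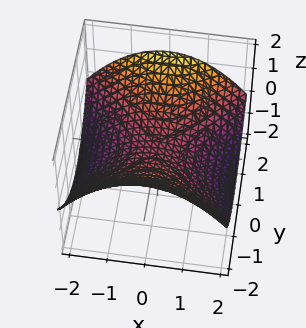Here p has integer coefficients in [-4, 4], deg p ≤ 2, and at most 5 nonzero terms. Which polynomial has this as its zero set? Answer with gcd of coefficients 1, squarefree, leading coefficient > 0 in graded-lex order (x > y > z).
x^2 - y^2 + 3*z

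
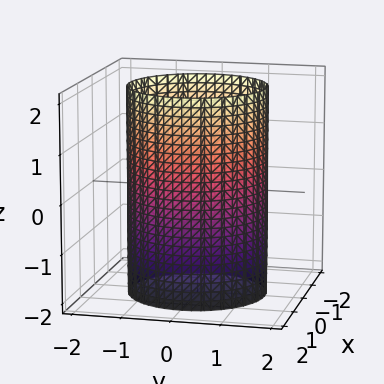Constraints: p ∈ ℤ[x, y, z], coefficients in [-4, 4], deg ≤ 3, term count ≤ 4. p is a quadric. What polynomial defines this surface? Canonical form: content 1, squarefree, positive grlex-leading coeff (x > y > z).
1. Degree: constant cross-section along one axis; a quadric, so deg p = 2.
2. Symmetries: rotational symmetry about the z-axis ⇒ p depends on x, y only through x² + y²; the z ↦ −z reflection is a symmetry, so z appears only in even powers.
3. From the visible intercepts: no z-intercept at any integer in the box; a circular section at z = -2 has radius between 1 and 2.
4. Fitting integer coefficients to these (and the overall shape) gives p.

x^2 + y^2 - 2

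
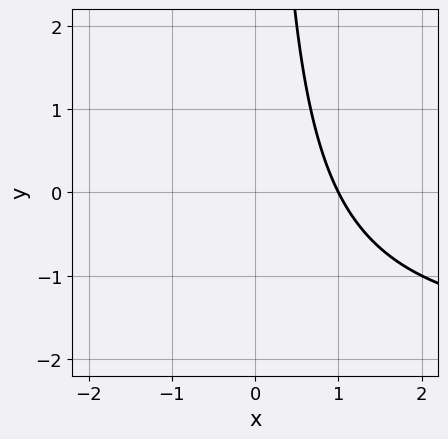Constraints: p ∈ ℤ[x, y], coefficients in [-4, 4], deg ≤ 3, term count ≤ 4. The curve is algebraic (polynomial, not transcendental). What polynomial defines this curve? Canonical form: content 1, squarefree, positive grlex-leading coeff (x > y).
(a) deg p = 2. No degree-1 curve has this shape.
(b) From the visible intercepts: it meets the x-axis at x = 1 (among the integer gridlines); it misses every integer gridline on the y-axis.
(c) The integer polynomial consistent with all of this is the stated p.

x*y + 2*x - 2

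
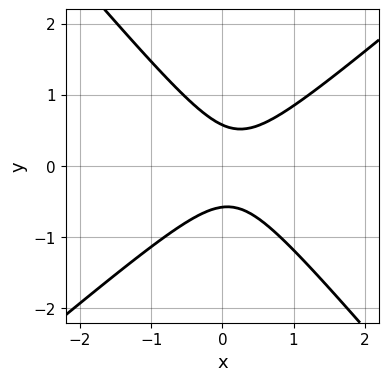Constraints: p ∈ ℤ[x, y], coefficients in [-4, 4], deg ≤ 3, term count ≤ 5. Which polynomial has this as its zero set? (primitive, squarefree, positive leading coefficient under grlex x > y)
The degree is 2 — the shape is more complex than any degree-1 curve.
Observable constraints: no x-intercept at any integer in the box.
Putting this together gives p.

3*x^2 - x*y - 3*y^2 - x + 1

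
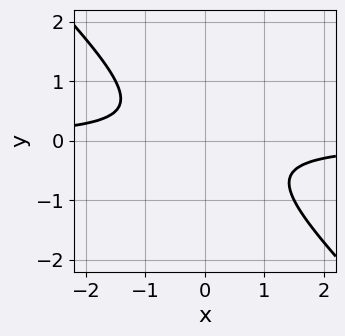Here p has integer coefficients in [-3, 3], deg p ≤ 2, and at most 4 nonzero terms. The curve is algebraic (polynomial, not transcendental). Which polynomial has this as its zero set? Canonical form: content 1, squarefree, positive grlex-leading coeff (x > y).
(a) The degree is 2 — a generic line meets the curve in up to 2 points.
(b) Checking where it meets the axes: the curve avoids every integer y-axis point in the box; no x-intercept at any integer in the box.
(c) These observations pin down the coefficients.

2*x*y + 2*y^2 + 1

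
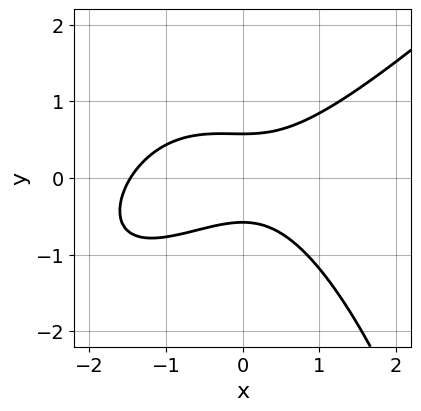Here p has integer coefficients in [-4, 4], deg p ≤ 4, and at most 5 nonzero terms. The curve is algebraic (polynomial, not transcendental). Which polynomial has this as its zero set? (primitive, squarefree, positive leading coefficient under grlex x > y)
Degree: the shape is more complex than any degree-2 curve, so deg p = 3.
Matching integer coefficients to the picture gives p.

x^3 - x^2*y + x^2 - 3*y^2 + 1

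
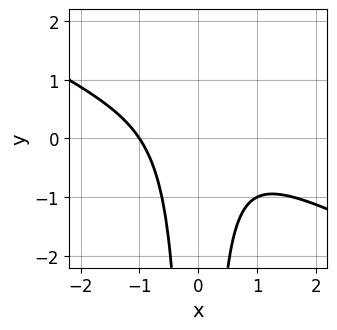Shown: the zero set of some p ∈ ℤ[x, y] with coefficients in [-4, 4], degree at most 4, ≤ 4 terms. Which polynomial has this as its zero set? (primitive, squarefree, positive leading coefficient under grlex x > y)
x^3 + 2*x^2*y + 1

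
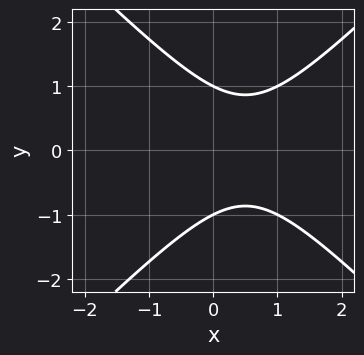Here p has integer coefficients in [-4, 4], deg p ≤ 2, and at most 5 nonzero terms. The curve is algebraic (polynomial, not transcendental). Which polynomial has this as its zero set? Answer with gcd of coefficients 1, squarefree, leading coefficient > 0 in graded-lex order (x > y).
1. deg p = 2. A generic line meets the curve in up to 2 points.
2. Symmetries: the y ↦ −y reflection is a symmetry, so y appears only in even powers.
3. From the visible intercepts: it misses every integer gridline on the x-axis; the y-axis gridline crossings are at y ∈ {-1, 1}.
4. Fitting integer coefficients to these (and the overall shape) gives p.

x^2 - y^2 - x + 1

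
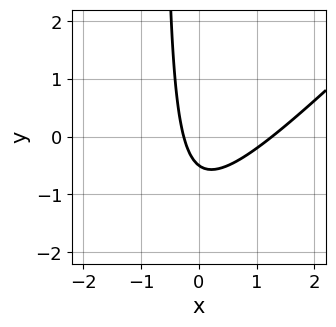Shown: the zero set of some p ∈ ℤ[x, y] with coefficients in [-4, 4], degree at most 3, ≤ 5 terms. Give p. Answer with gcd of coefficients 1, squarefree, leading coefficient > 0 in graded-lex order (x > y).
1. deg p = 2. No degree-1 curve has this shape.
2. Solving for integer coefficients yields p as stated.

3*x^2 - 3*x*y - 3*x - 2*y - 1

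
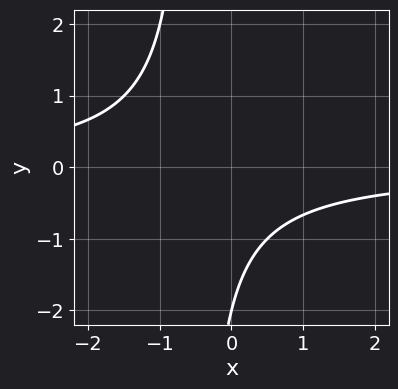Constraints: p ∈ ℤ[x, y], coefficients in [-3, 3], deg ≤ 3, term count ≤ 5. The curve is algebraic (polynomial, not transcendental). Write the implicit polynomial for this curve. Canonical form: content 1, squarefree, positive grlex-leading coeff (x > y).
deg p = 2. The shape is more complex than any degree-1 curve.
Checking where it meets the axes: one y-axis crossing is at y = -2; the curve avoids every integer x-axis point in the box.
Assembling these constraints gives the stated polynomial.

2*x*y + y + 2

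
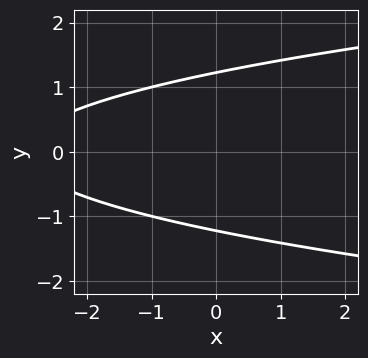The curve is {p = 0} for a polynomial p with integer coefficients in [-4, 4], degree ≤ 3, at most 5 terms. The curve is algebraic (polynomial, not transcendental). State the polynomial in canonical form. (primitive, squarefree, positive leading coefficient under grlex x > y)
deg p = 2. A generic line meets the curve in up to 2 points.
Symmetries: mirror symmetry y ↦ −y ⇒ only even powers of y.
Checking where it meets the axes: the curve avoids every integer x-axis point in the box.
Assembling these constraints gives the stated polynomial.

2*y^2 - x - 3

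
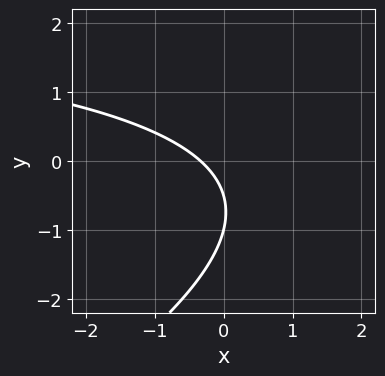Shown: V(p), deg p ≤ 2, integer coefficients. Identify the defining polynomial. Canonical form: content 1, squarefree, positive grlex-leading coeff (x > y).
x*y - 2*y^2 - 3*x - 3*y - 1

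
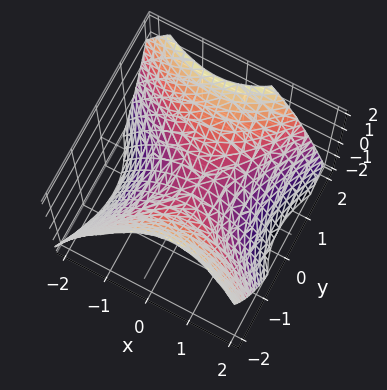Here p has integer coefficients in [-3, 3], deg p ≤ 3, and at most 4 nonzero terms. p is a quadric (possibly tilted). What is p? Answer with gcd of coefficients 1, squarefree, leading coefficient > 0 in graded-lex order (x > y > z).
2*x^2 + x*y - 2*y^2 + 3*z

1. deg p = 2. The shape is more complex than any degree-1 surface.
2. Checking where it meets the axes: one y-axis crossing is at y = 0; it crosses the x-axis at the gridline x = 0; it meets the z-axis at z = 0 (among the integer gridlines).
3. Putting this together gives p.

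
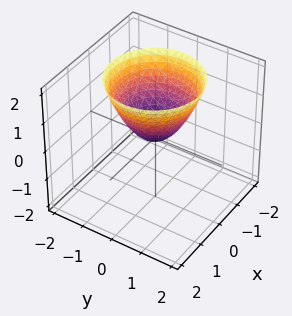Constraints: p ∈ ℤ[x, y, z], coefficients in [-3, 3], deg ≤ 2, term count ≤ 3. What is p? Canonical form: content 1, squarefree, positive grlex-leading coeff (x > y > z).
(a) Degree: a paraboloid; a quadric, so deg p = 2.
(b) Symmetry: the surface is invariant under rotation about z: p = q(x² + y², z).
(c) Checking where it meets the axes: one x-axis crossing is at x = 0; it crosses the z-axis at the gridline z = 0; a circular section at z = 2 has radius between 1 and 2.
(d) Fitting integer coefficients to these (and the overall shape) gives p.

x^2 + y^2 - z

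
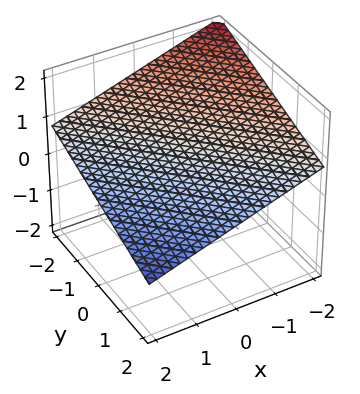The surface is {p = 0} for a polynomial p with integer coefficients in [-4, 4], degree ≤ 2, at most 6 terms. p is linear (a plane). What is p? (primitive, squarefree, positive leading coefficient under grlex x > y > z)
x + y + 3*z - 2

First, degree: every cross-section is a straight line — this is a plane, so deg p = 1.
Next, from the axis intercepts and sections: it meets the x-axis at x = 2 (among the integer gridlines); it meets the y-axis at y = 2 (among the integer gridlines).
Finally, matching integer coefficients to the picture gives p.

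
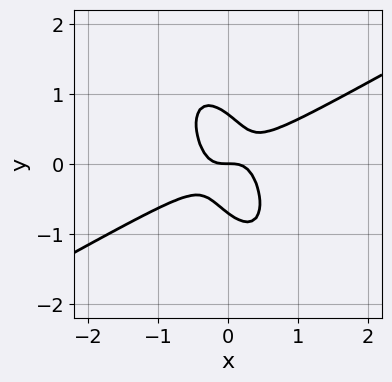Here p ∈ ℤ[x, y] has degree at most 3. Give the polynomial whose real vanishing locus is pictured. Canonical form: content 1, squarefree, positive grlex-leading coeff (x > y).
1. Degree: a generic line meets the curve in up to 3 points, so deg p = 3.
2. Reading off the gridlines: it meets the x-axis at x = 0 (among the integer gridlines); it meets the y-axis at y = 0 (among the integer gridlines).
3. Matching integer coefficients to the picture gives p.

3*x^3 - 3*x^2*y - 3*x*y^2 - 2*y^3 + y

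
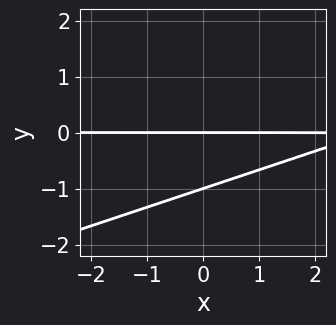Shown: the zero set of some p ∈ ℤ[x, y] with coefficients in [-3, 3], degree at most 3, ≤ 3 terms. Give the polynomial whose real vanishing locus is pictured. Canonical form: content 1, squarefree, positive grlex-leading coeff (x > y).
Degree: the shape is more complex than any degree-1 curve, so deg p = 2.
From the axis intercepts and sections: every point of the x-axis in the box is on the curve; the y-axis gridline crossings are at y ∈ {-1, 0}.
Assembling these constraints gives the stated polynomial.

x*y - 3*y^2 - 3*y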